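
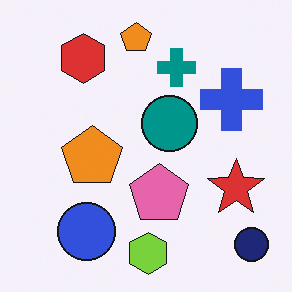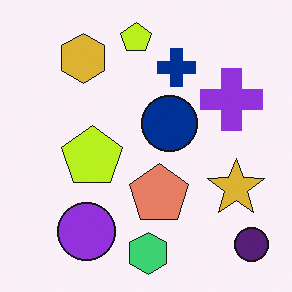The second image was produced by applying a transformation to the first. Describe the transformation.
The image was hue-shifted slightly.

Every shape's color has rotated by the same amount around the hue wheel — a uniform hue shift.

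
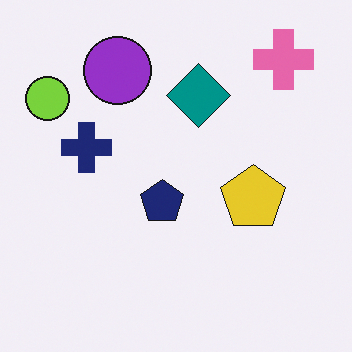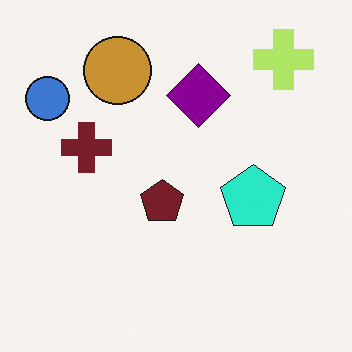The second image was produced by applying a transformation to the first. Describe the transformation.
The image was hue-shifted by a moderate amount.

Every shape's color has rotated by the same amount around the hue wheel — a uniform hue shift.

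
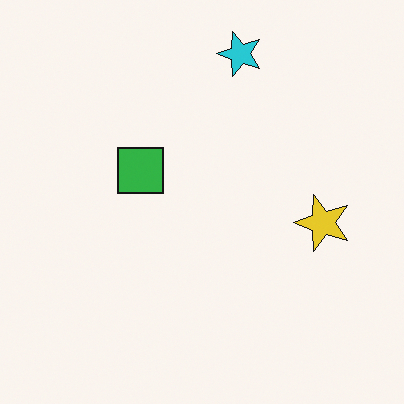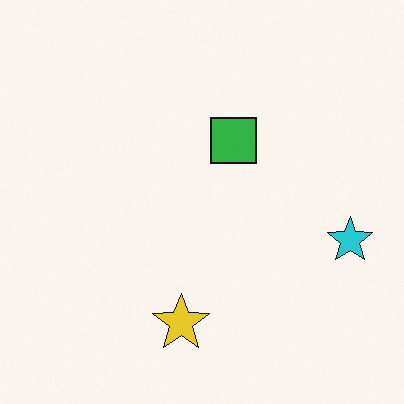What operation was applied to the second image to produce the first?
The first image is the second rotated 90° counter-clockwise.

The cyan star sits in the right of the second image and the top of the first — consistent with a whole-image 90° counter-clockwise rotation.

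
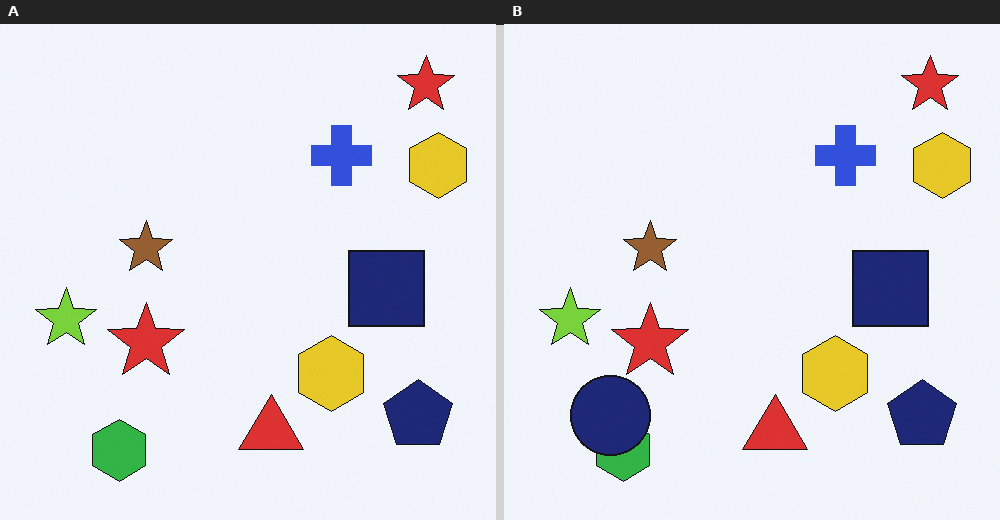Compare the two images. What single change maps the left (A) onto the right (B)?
This is the original image overlaid with an additional navy circle.

A navy circle appears in the right (B) image that is absent from the left (A).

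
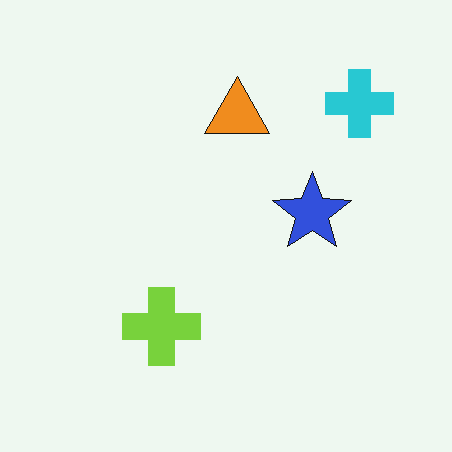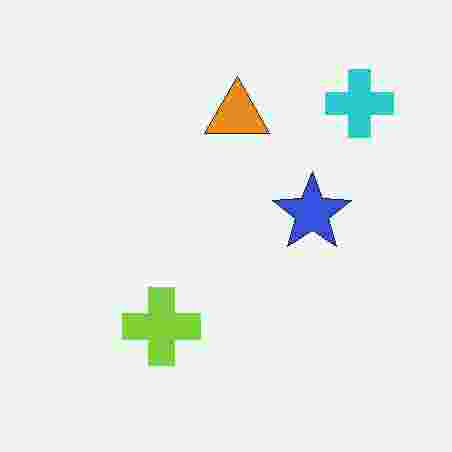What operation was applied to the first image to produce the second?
The image was degraded with heavy JPEG compression.

Blocky 8×8 compression artifacts appear around shape edges and the flat background shows ringing — characteristic JPEG degradation.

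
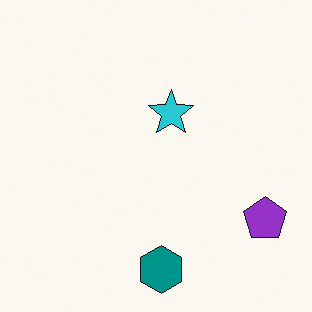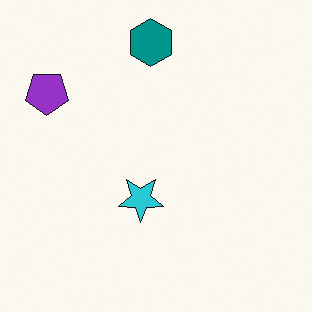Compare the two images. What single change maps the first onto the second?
The transformation is: rotated 180°.

The purple pentagon sits in the bottom-right of the first image and the top-left of the second — consistent with a whole-image 180° rotation.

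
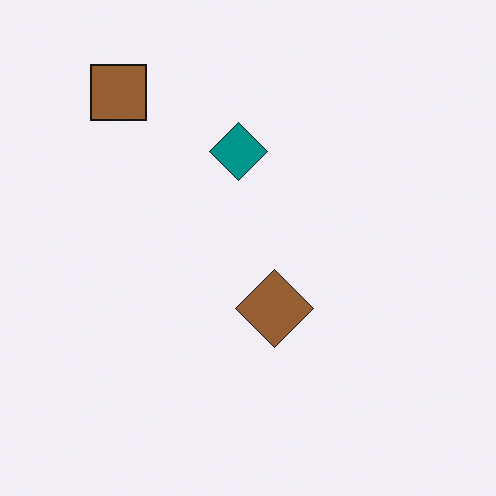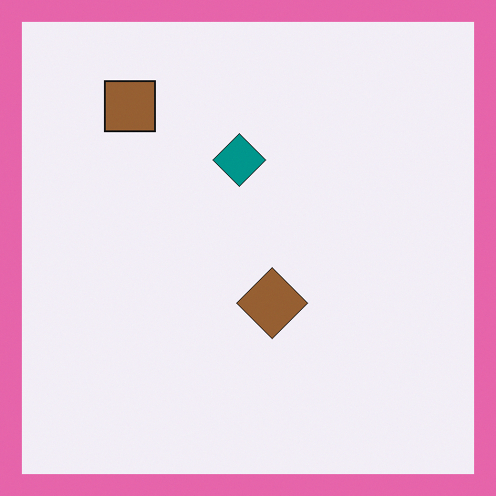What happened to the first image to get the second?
This is the original image framed with a pink border.

A solid pink frame runs around the edge of the second image, with the content slightly shrunk inside it.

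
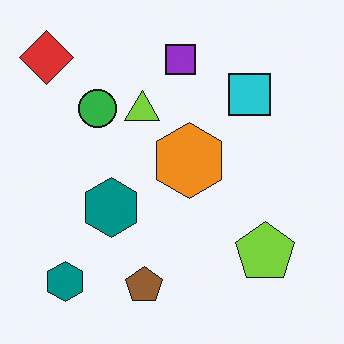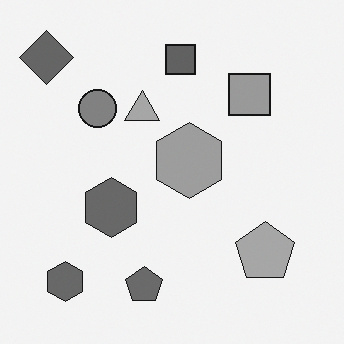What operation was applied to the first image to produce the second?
Converted to grayscale.

All color is removed — every shape is now a shade of grey.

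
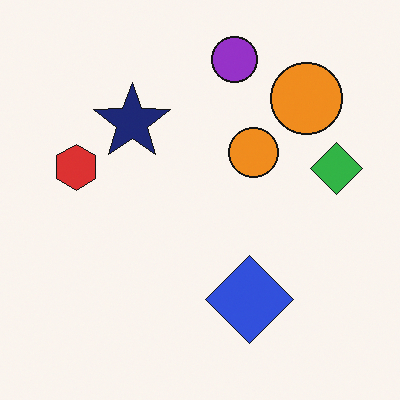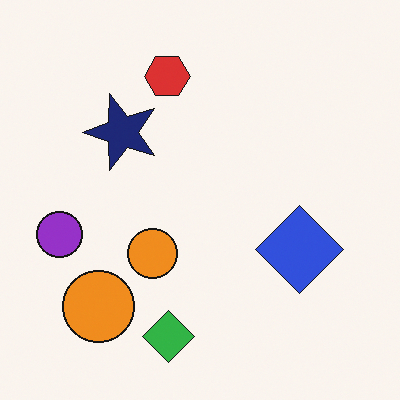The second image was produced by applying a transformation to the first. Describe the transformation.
This is the original image transposed (reflected across the top-left ↔ bottom-right diagonal).

Shapes have swapped their row and column positions — what was in the top-right is now in the bottom-left — a diagonal reflection.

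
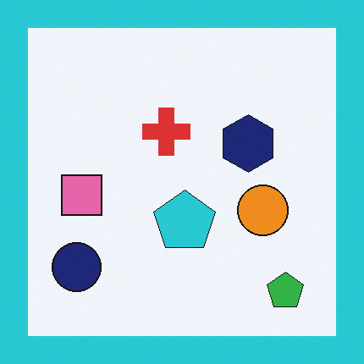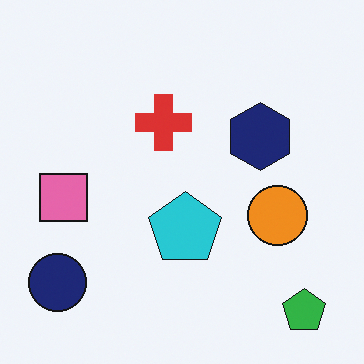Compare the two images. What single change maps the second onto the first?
This is the original image framed with a cyan border.

A solid cyan frame runs around the edge of the first image, with the content slightly shrunk inside it.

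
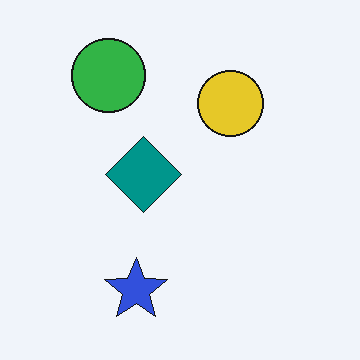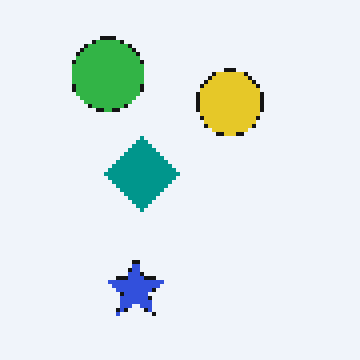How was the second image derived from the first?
The image was lightly pixelated (a mild mosaic effect).

Shapes are reduced to large square blocks; fine edges and outlines are lost — a downscale-then-upscale (mosaic) effect.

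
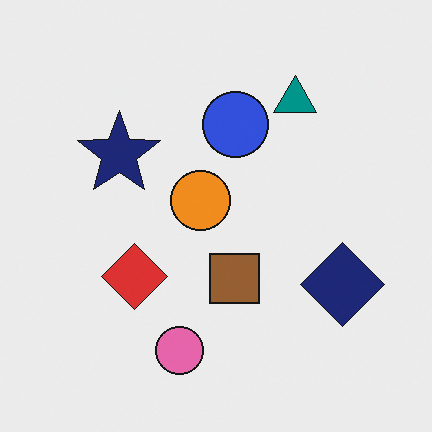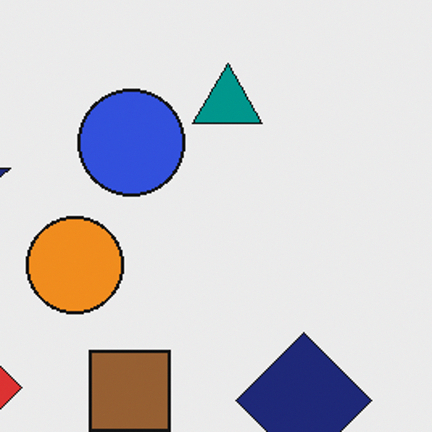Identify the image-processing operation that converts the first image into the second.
It was cropped slightly and scaled back up.

The visible shapes are larger and the field of view is narrower; shapes near the original edges may be partly or wholly outside the frame — a crop-and-rescale.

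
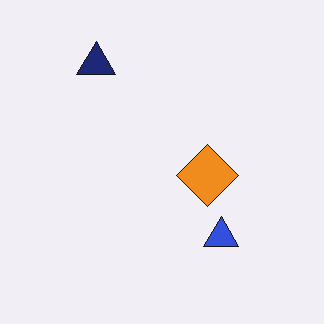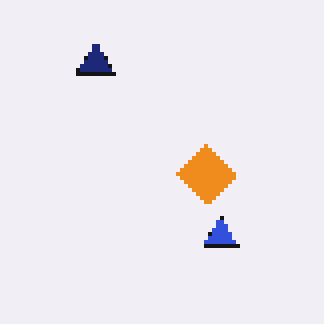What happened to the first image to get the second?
This is the original image lightly pixelated (a mild mosaic effect).

Shapes are reduced to large square blocks; fine edges and outlines are lost — a downscale-then-upscale (mosaic) effect.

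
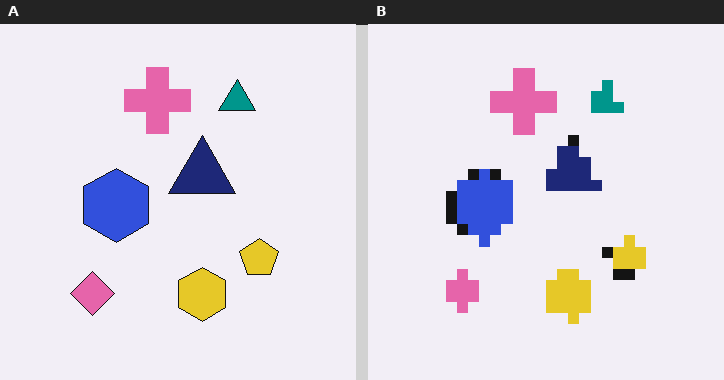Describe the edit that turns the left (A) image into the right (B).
This is the original image heavily pixelated into large blocks.

Shapes are reduced to large square blocks; fine edges and outlines are lost — a downscale-then-upscale (mosaic) effect.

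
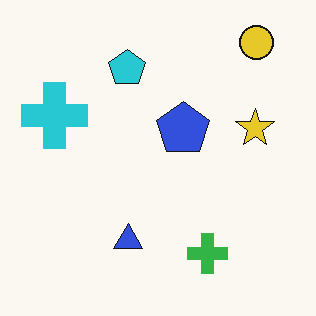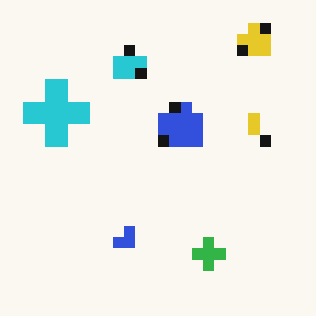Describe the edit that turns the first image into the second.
The transformation is: heavily pixelated into large blocks.

Shapes are reduced to large square blocks; fine edges and outlines are lost — a downscale-then-upscale (mosaic) effect.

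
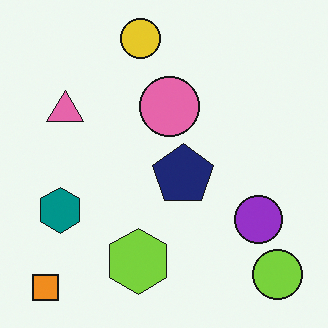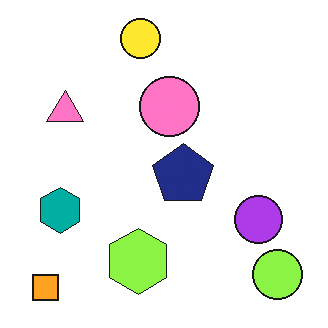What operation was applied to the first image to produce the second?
It was slightly brightened.

Every pixel — background and shapes alike — is uniformly brightened.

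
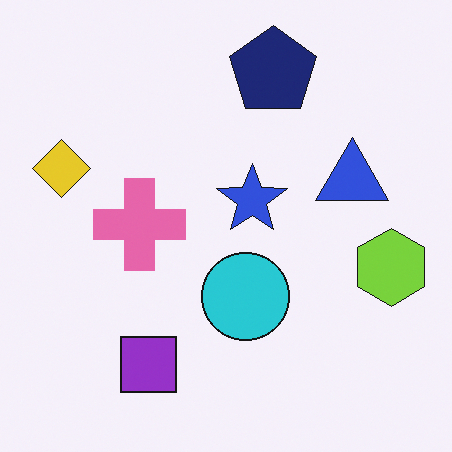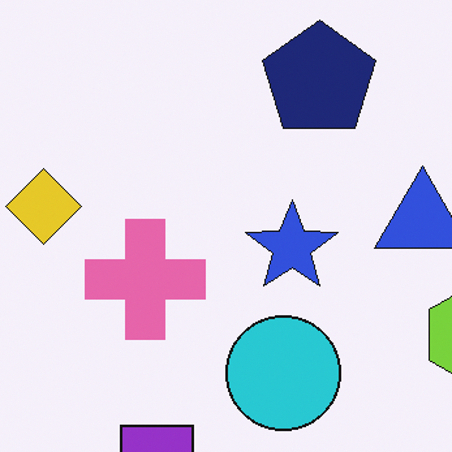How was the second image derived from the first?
It was cropped slightly and scaled back up.

The visible shapes are larger and the field of view is narrower; shapes near the original edges may be partly or wholly outside the frame — a crop-and-rescale.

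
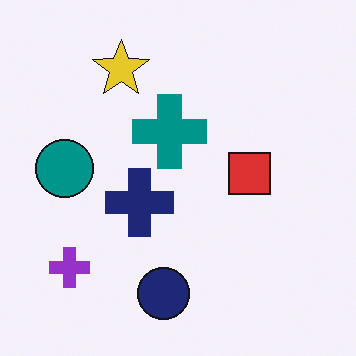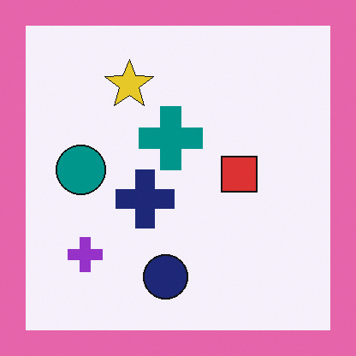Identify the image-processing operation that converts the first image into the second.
The image was framed with a pink border.

A solid pink frame runs around the edge of the second image, with the content slightly shrunk inside it.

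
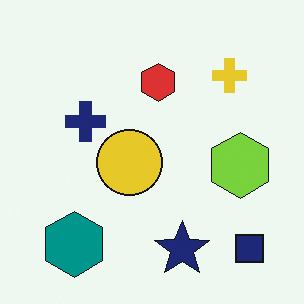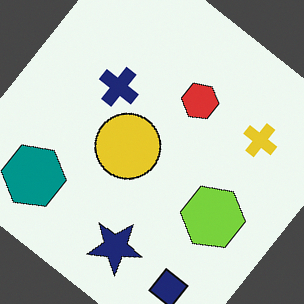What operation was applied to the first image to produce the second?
The second image is the first rotated clockwise by a large amount — several tens of degrees.

Every shape is tilted by the same angle and the image corners show triangular fill wedges — a whole-image rotation by a non-right angle.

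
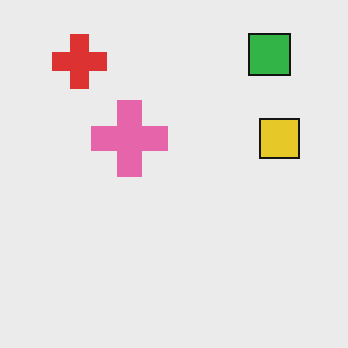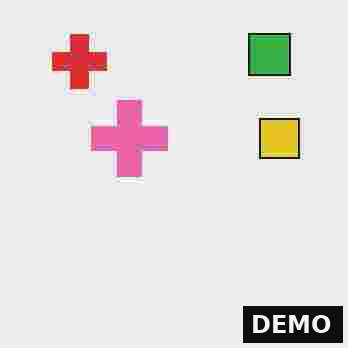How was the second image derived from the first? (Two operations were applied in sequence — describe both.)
It was degraded with heavy JPEG compression, then watermarked with the text "DEMO" in the lower-right corner.

Blocky 8×8 compression artifacts appear around shape edges and the flat background shows ringing — characteristic JPEG degradation. A dark label reading "DEMO" appears in the lower-right corner.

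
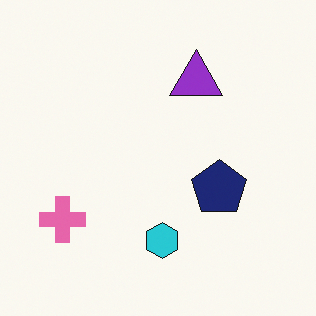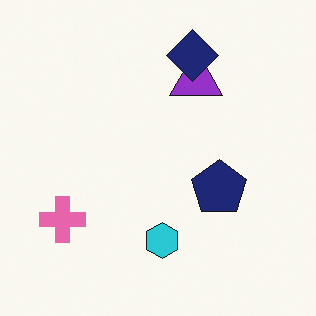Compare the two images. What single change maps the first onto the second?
This is the original image overlaid with an additional navy diamond.

A navy diamond appears in the second image that is absent from the first.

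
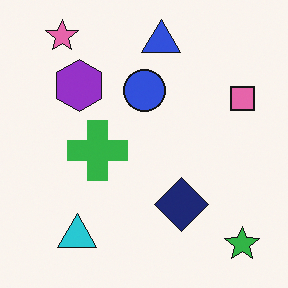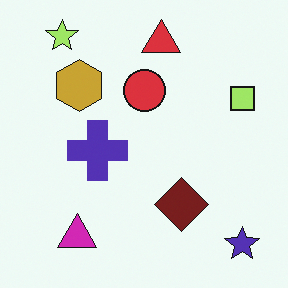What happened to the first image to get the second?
Hue-shifted noticeably.

Every shape's color has rotated by the same amount around the hue wheel — a uniform hue shift.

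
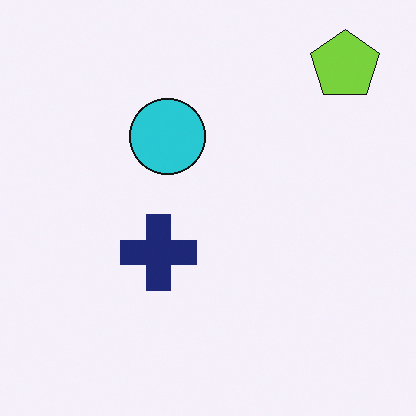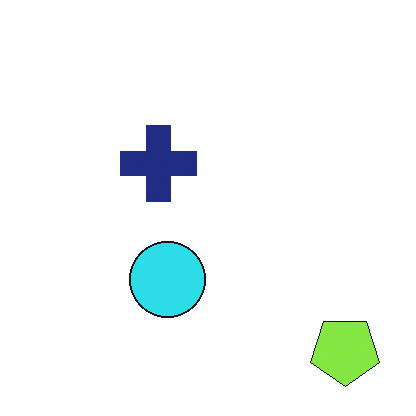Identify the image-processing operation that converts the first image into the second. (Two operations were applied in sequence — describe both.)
This is the original image flipped vertically (top ↔ bottom), then brightened a little.

The lime pentagon is in the top-right of the first image and the bottom-right of the second — shapes on opposite sides of the horizontal midline have swapped in a mirror flip. Every pixel — background and shapes alike — is uniformly brightened.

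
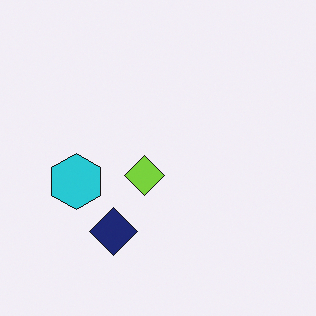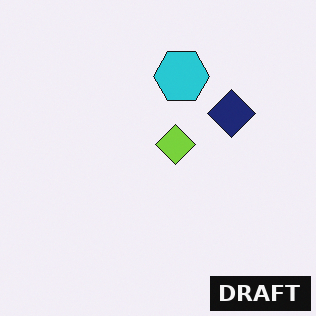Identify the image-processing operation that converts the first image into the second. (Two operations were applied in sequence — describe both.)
Transposed (reflected across the top-left ↔ bottom-right diagonal), then watermarked with the text "DRAFT" in the lower-right corner.

Shapes have swapped their row and column positions — what was in the top-right is now in the bottom-left — a diagonal reflection. A dark label reading "DRAFT" appears in the lower-right corner.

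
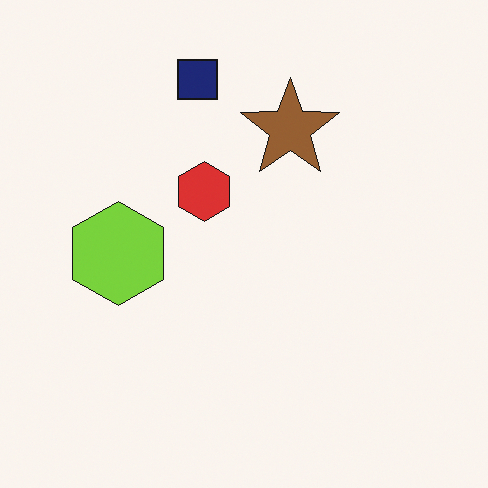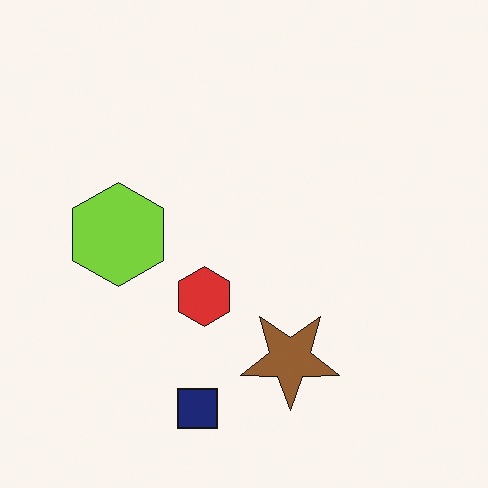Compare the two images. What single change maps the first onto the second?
The image was flipped vertically (top ↔ bottom).

The navy square is in the top of the first image and the bottom of the second — shapes on opposite sides of the horizontal midline have swapped in a mirror flip.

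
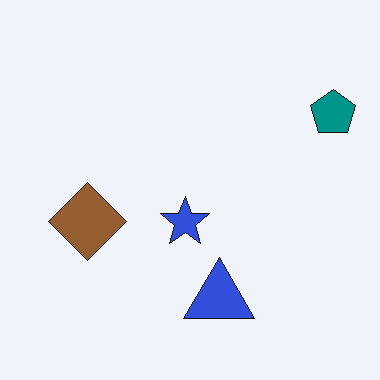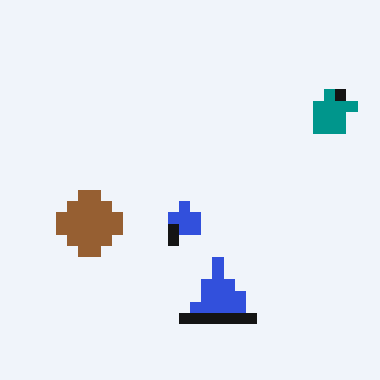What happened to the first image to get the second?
The transformation is: heavily pixelated into large blocks.

Shapes are reduced to large square blocks; fine edges and outlines are lost — a downscale-then-upscale (mosaic) effect.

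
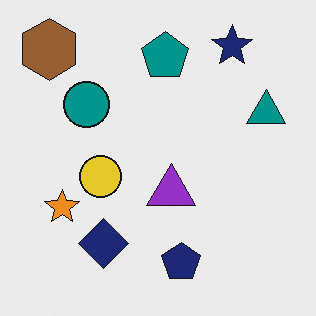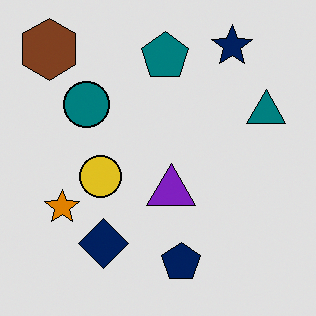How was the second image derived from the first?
Moderately posterized.

Each flat color has snapped to a coarser quantized level — most visibly, the near-white background has dropped to a flat grey.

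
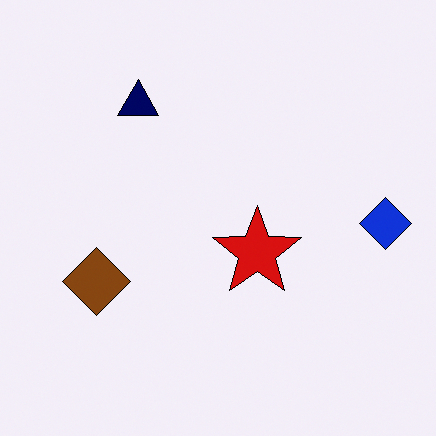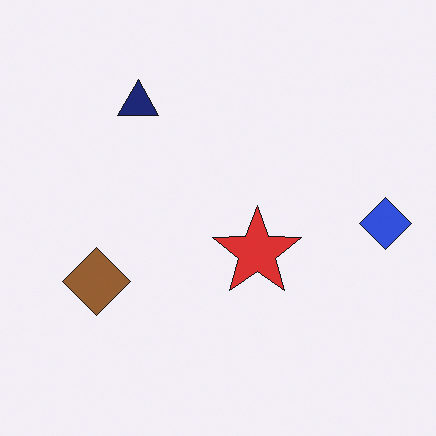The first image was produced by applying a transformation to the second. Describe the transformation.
The transformation is: given slightly increased contrast.

Tones are pushed away from mid-grey across the whole image — a global contrast change.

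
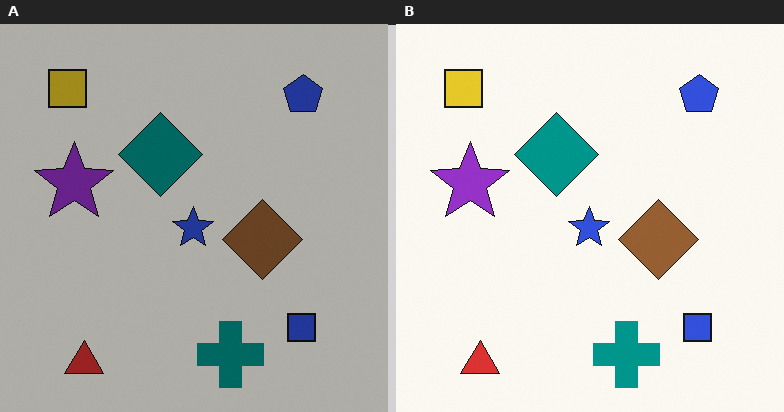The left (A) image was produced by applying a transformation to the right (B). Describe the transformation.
The transformation is: noticeably darkened.

Every pixel — background and shapes alike — is uniformly darkened.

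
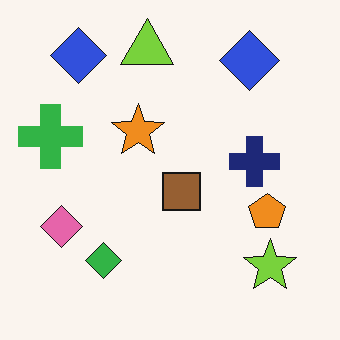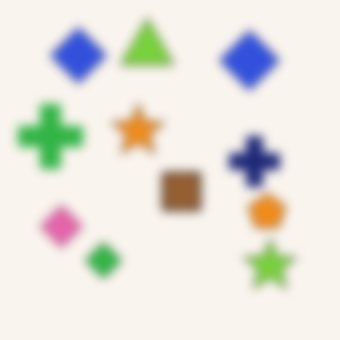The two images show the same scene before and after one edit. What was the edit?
This is the original image heavily blurred.

Shape edges and outlines are uniformly softened across the whole image.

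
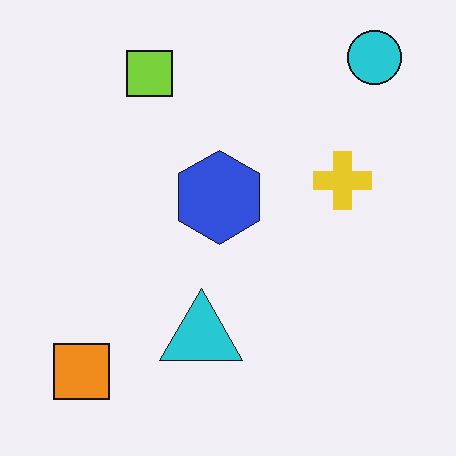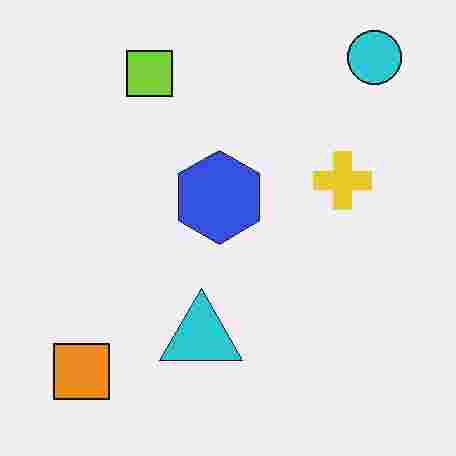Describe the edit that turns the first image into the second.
The image was degraded with heavy JPEG compression.

Blocky 8×8 compression artifacts appear around shape edges and the flat background shows ringing — characteristic JPEG degradation.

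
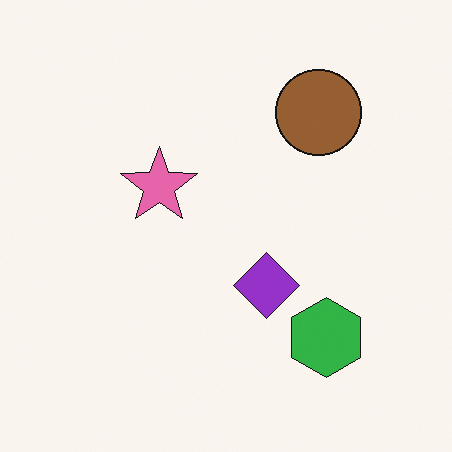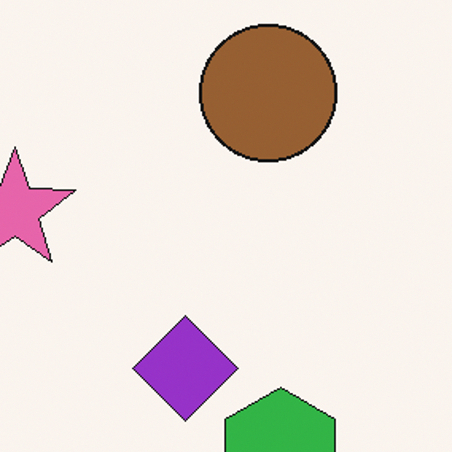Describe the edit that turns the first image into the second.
The image was cropped to a modestly smaller region and rescaled.

The visible shapes are larger and the field of view is narrower; shapes near the original edges may be partly or wholly outside the frame — a crop-and-rescale.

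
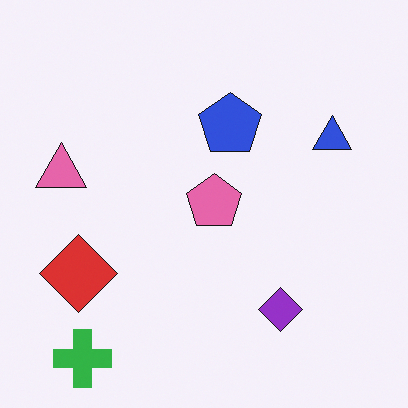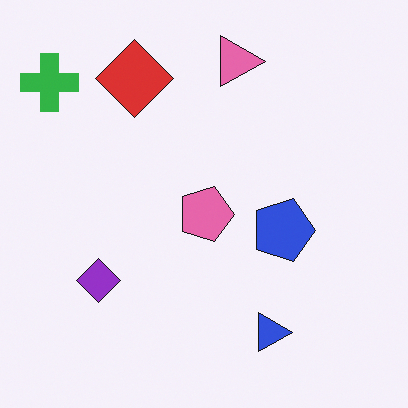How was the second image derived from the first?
Rotated 90° clockwise.

The green cross sits in the bottom-left of the first image and the top-left of the second — consistent with a whole-image 90° clockwise rotation.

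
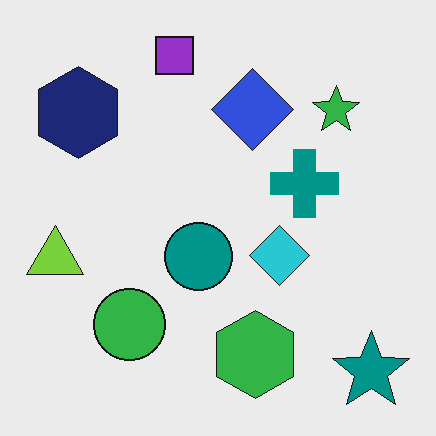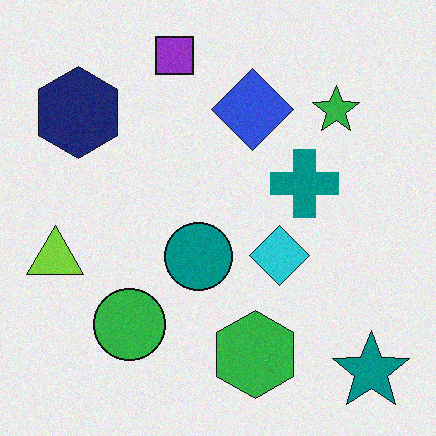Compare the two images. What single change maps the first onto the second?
The second image is the first degraded with a light layer of grain.

Random speckle covers the whole image, including the flat background.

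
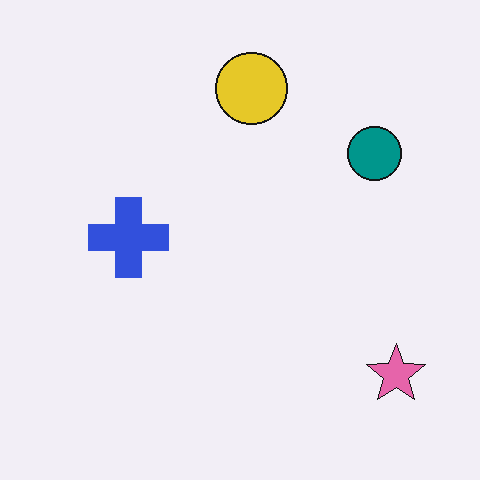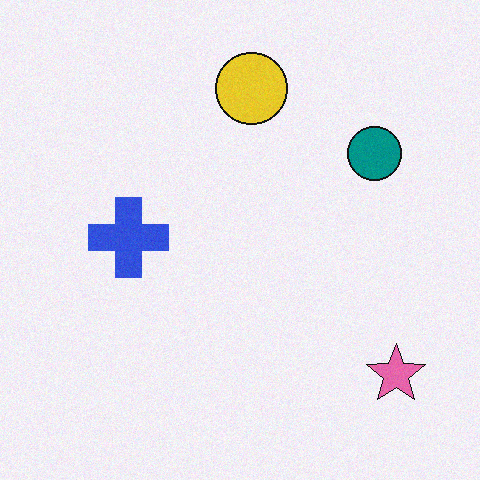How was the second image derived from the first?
The second image is the first degraded with a light layer of grain.

Random speckle covers the whole image, including the flat background.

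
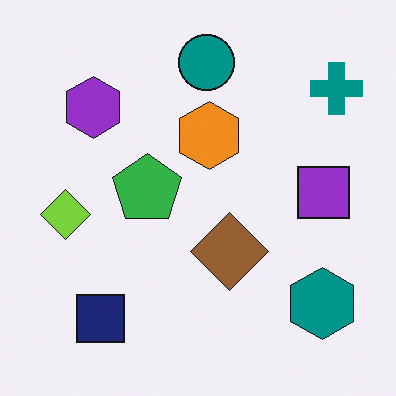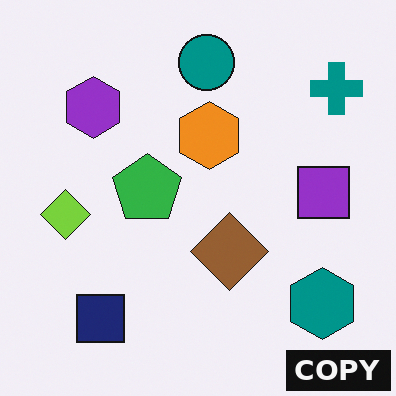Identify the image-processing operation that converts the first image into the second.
The image was watermarked with the text "COPY" in the lower-right corner.

A dark label reading "COPY" appears in the lower-right corner.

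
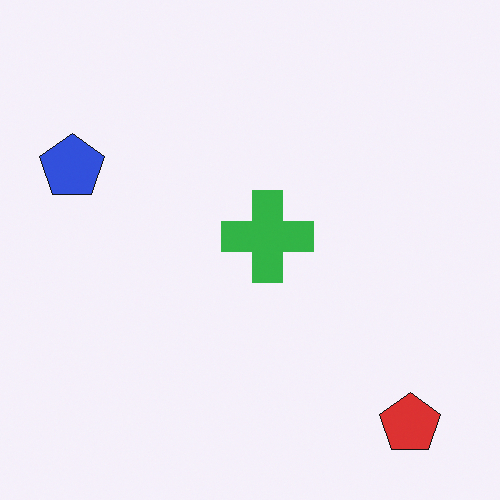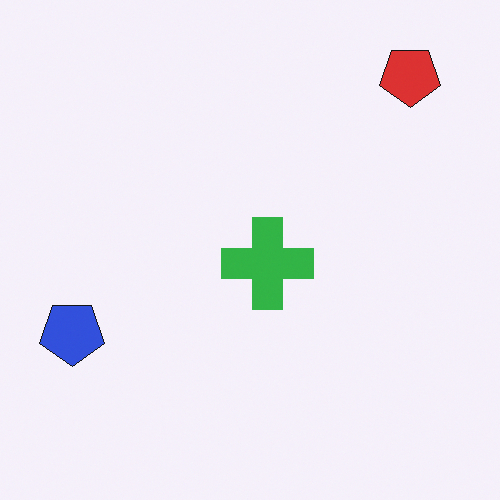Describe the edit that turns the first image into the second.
It was flipped vertically (top ↔ bottom).

The red pentagon is in the bottom-right of the first image and the top-right of the second — shapes on opposite sides of the horizontal midline have swapped in a mirror flip.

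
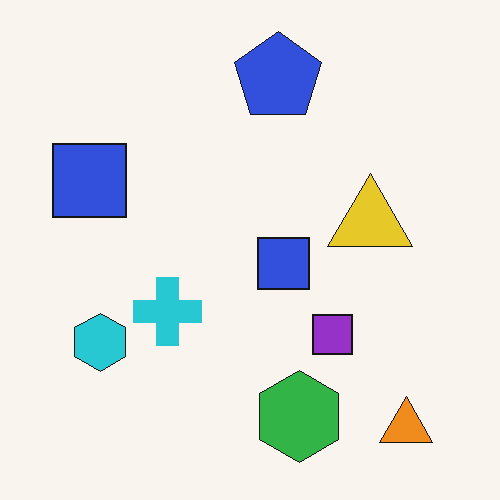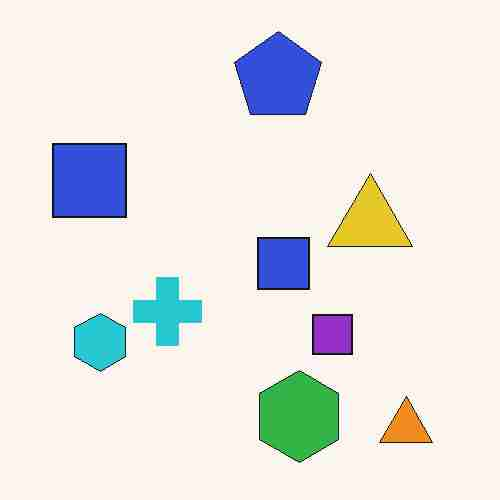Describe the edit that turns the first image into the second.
Heavily JPEG-compressed with obvious blocking artifacts.

Blocky 8×8 compression artifacts appear around shape edges and the flat background shows ringing — characteristic JPEG degradation.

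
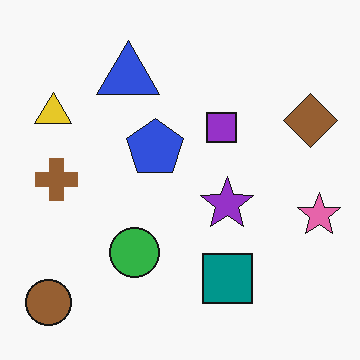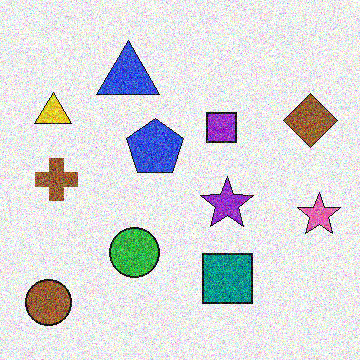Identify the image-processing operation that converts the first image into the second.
This is the original image degraded with strong gaussian noise.

Random speckle covers the whole image, including the flat background.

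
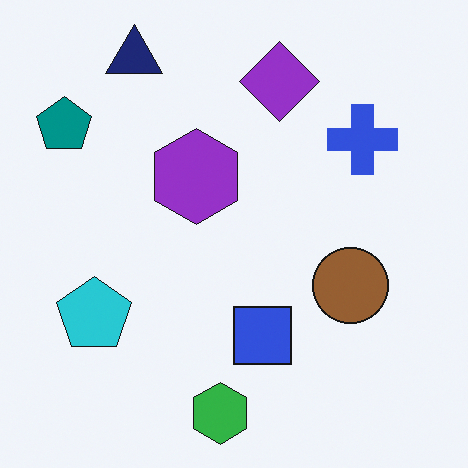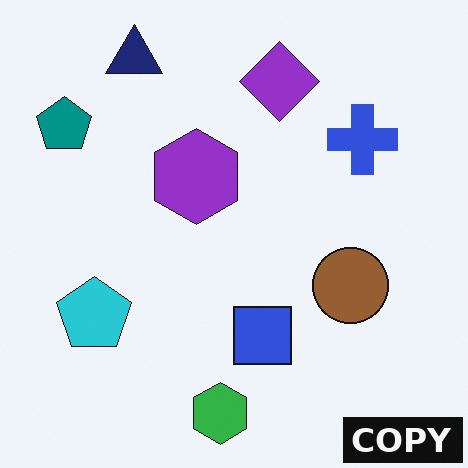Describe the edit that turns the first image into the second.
Watermarked with the text "COPY" in the lower-right corner.

A dark label reading "COPY" appears in the lower-right corner.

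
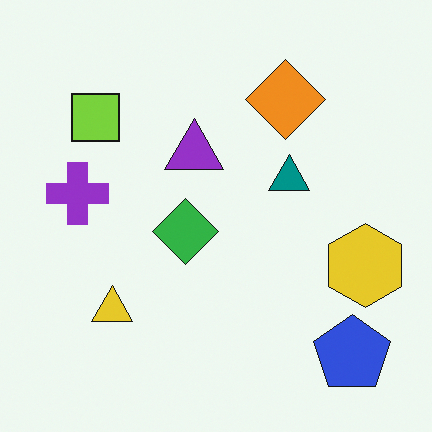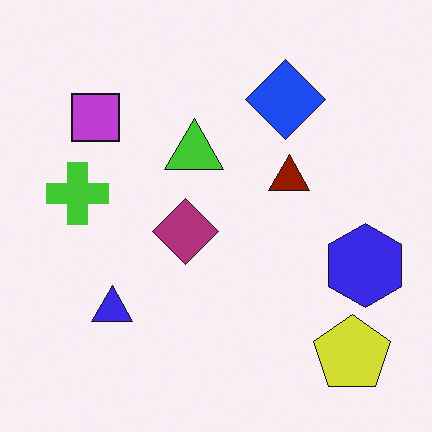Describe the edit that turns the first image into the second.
This is the original image hue-shifted through roughly half the color wheel.

Every shape's color has rotated by the same amount around the hue wheel — a uniform hue shift.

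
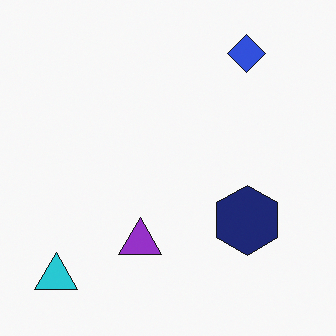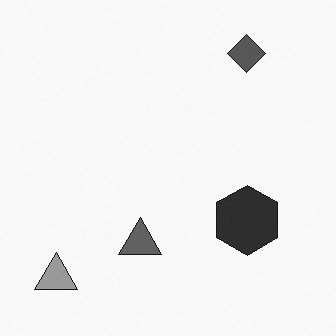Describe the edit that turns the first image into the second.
This is the original image converted to grayscale.

All color is removed — every shape is now a shade of grey.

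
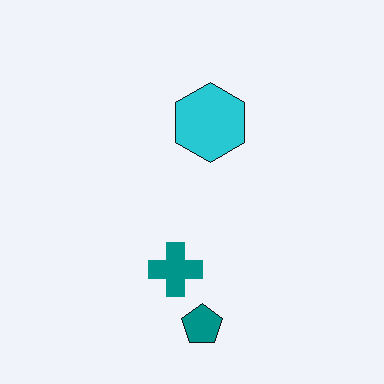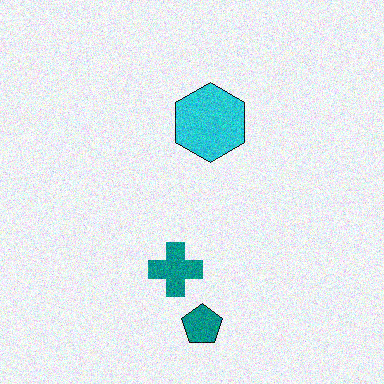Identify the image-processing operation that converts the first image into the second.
This is the original image degraded with moderate additive noise.

Random speckle covers the whole image, including the flat background.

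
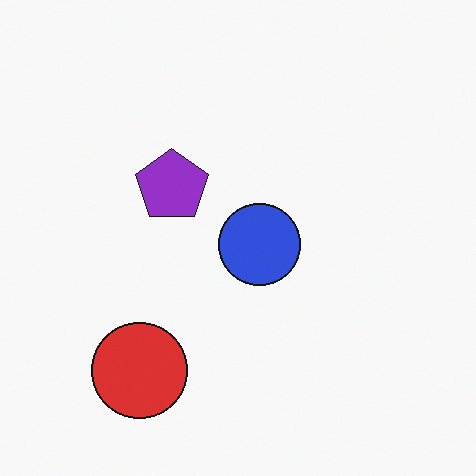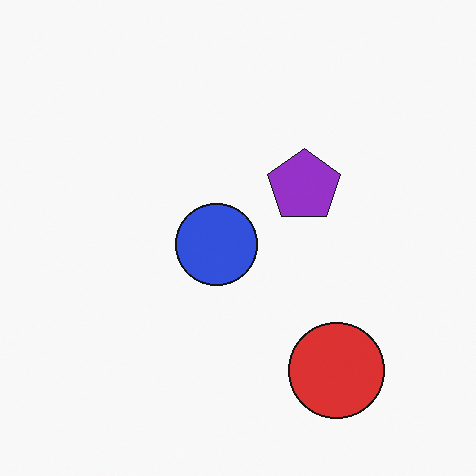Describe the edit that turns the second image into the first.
The first image is the second flipped horizontally (left ↔ right).

The red circle is in the bottom-right of the second image and the bottom-left of the first — shapes on opposite sides of the vertical midline have swapped in a mirror flip.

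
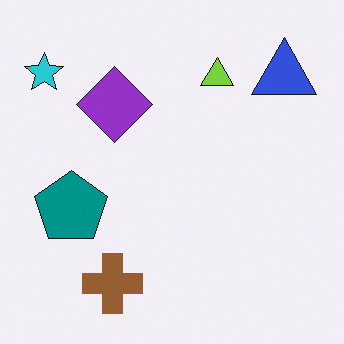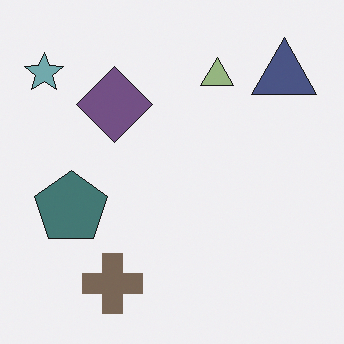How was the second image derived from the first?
This is the original image made much more muted (saturation change).

All colors are more muted and greyish — a global saturation change.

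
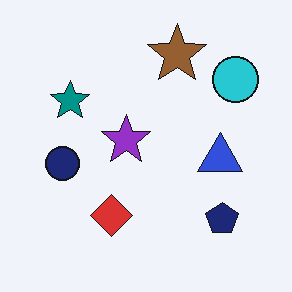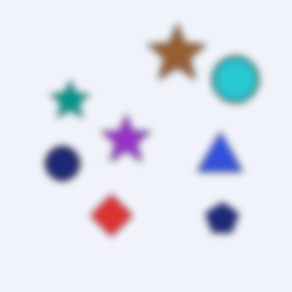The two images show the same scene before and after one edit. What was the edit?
It was moderately blurred.

Shape edges and outlines are uniformly softened across the whole image.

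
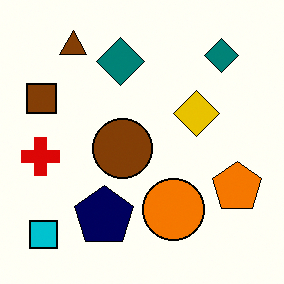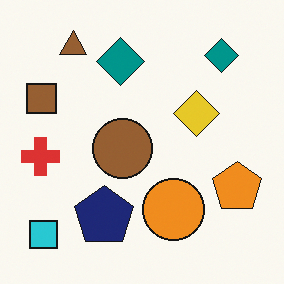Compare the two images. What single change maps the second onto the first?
The image was given slightly increased contrast.

Tones are pushed away from mid-grey across the whole image — a global contrast change.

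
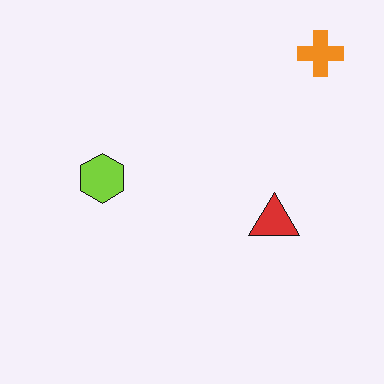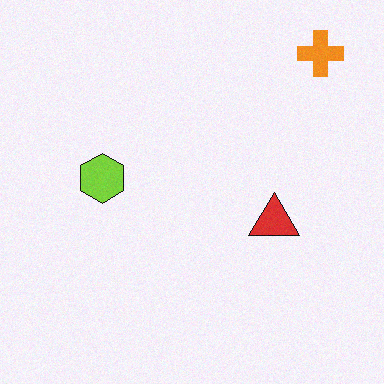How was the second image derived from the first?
The transformation is: degraded with subtle gaussian noise.

Random speckle covers the whole image, including the flat background.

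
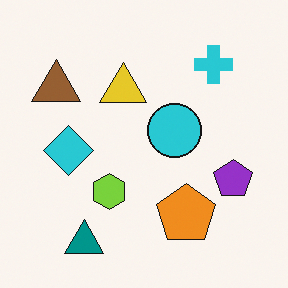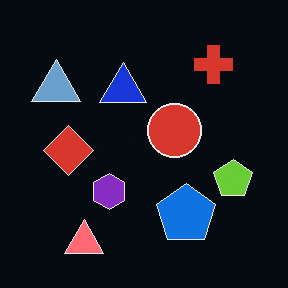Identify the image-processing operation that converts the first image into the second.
The image was color-inverted (negative).

The light background has become dark and every shape's color is its complement — a photographic negative.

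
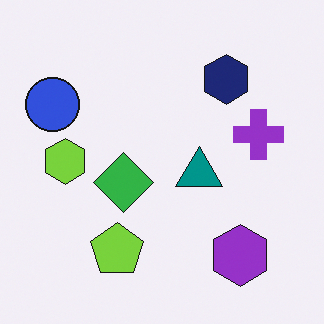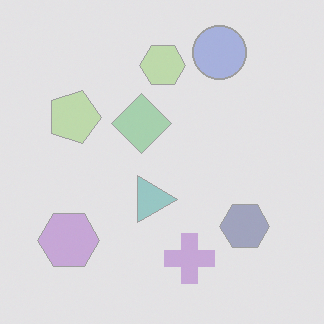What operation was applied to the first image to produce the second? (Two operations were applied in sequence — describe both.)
It was rotated 90° clockwise, then given much lower contrast.

The blue circle sits in the top-left of the first image and the top-right of the second — consistent with a whole-image 90° clockwise rotation. Tones are pushed toward mid-grey across the whole image — a global contrast change.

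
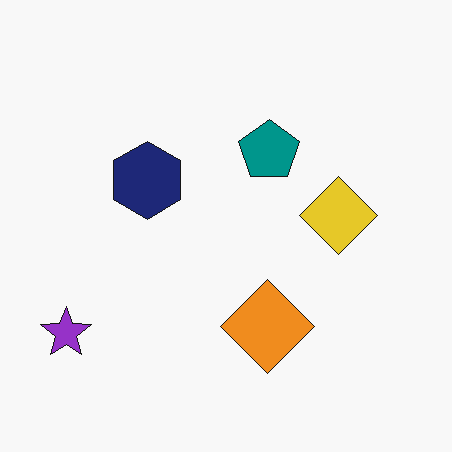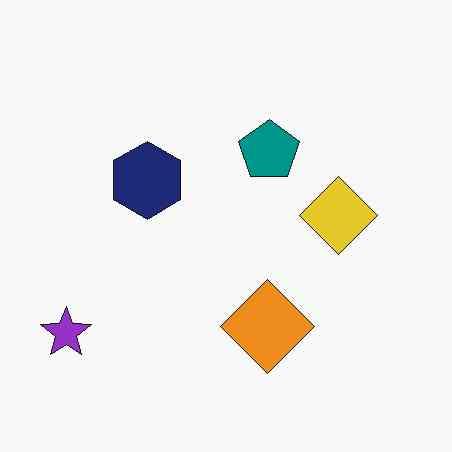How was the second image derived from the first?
The transformation is: given moderate JPEG compression.

Blocky 8×8 compression artifacts appear around shape edges and the flat background shows ringing — characteristic JPEG degradation.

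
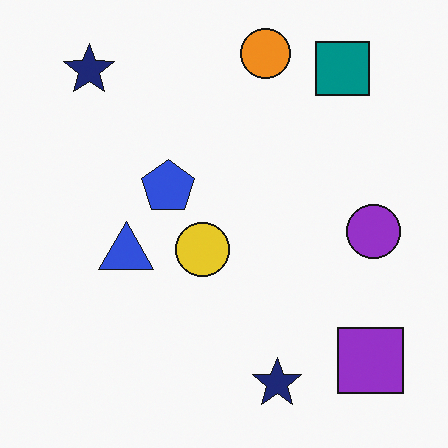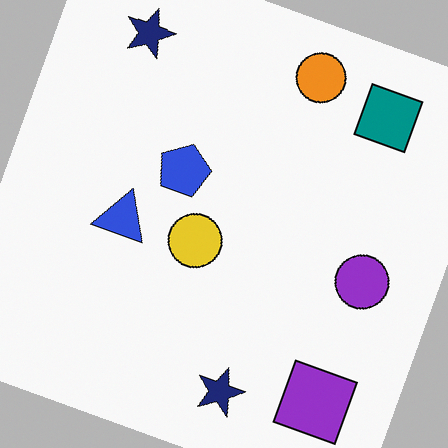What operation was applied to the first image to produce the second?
It was rotated clockwise by a clearly visible amount.

Every shape is tilted by the same angle and the image corners show triangular fill wedges — a whole-image rotation by a non-right angle.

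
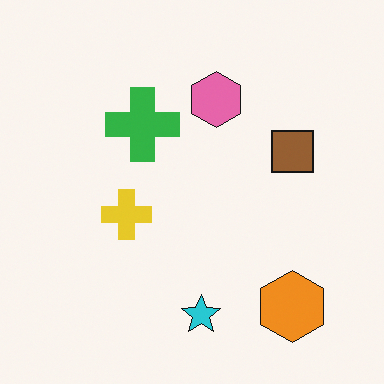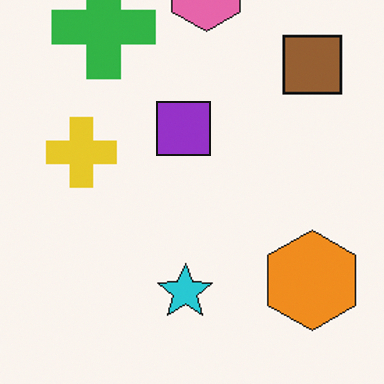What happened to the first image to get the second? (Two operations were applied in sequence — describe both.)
The second image is the first cropped slightly and scaled back up, then overlaid with an additional purple square.

The visible shapes are larger and the field of view is narrower; shapes near the original edges may be partly or wholly outside the frame — a crop-and-rescale. A purple square appears in the second image that is absent from the first.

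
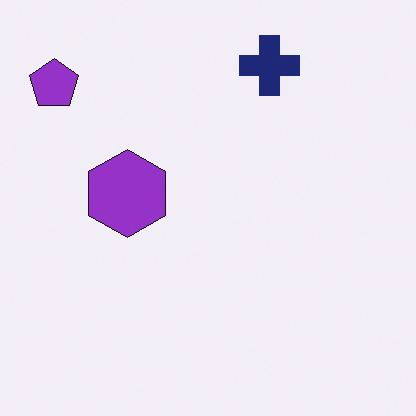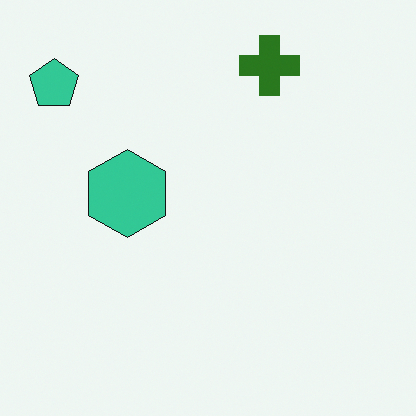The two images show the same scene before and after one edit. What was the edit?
This is the original image hue-shifted by a large amount.

Every shape's color has rotated by the same amount around the hue wheel — a uniform hue shift.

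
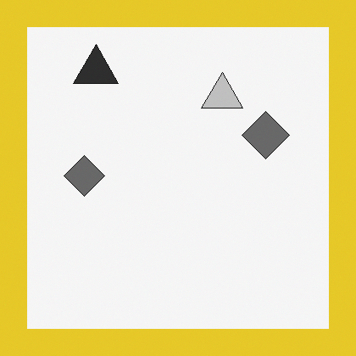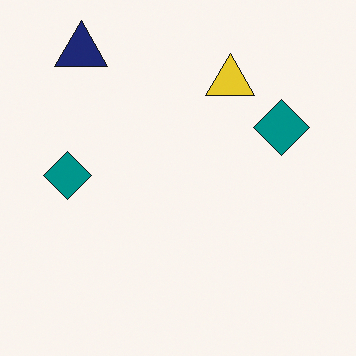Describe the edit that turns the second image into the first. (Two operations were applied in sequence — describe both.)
This is the original image converted to grayscale, then framed with a yellow border.

All color is removed — every shape is now a shade of grey. A solid yellow frame runs around the edge of the first image, with the content slightly shrunk inside it.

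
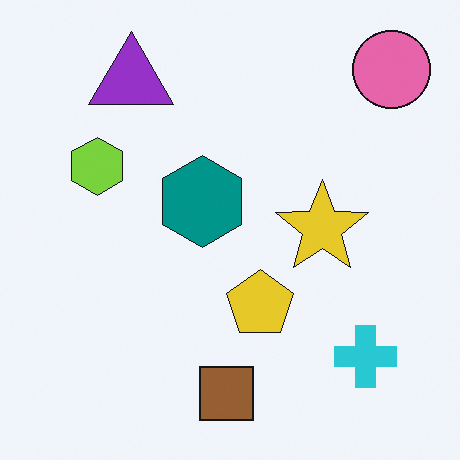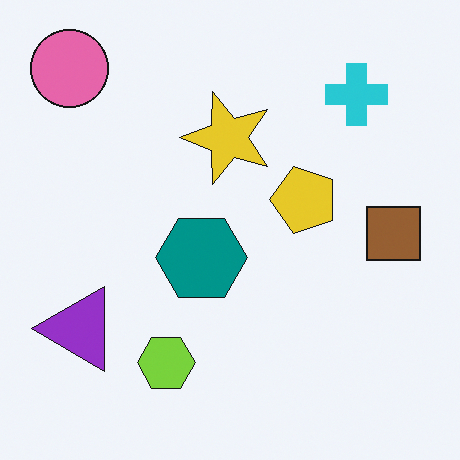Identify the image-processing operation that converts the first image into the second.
It was rotated 90° counter-clockwise.

The pink circle sits in the top-right of the first image and the top-left of the second — consistent with a whole-image 90° counter-clockwise rotation.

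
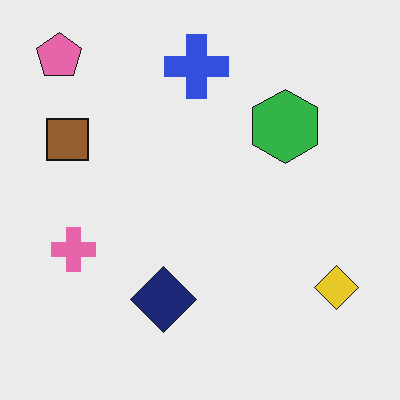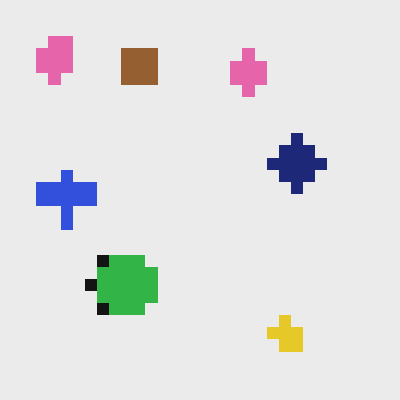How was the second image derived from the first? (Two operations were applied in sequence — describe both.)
Transposed (reflected across the top-left ↔ bottom-right diagonal), then heavily pixelated into large blocks.

Shapes have swapped their row and column positions — what was in the top-right is now in the bottom-left — a diagonal reflection. Shapes are reduced to large square blocks; fine edges and outlines are lost — a downscale-then-upscale (mosaic) effect.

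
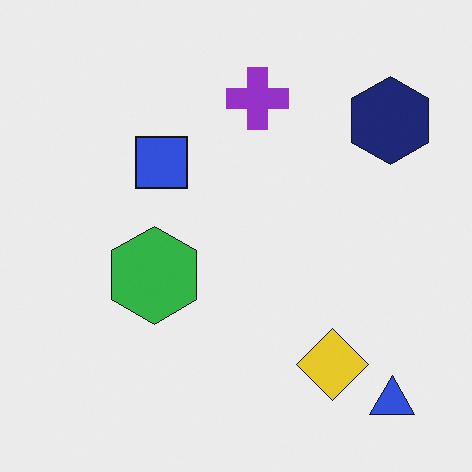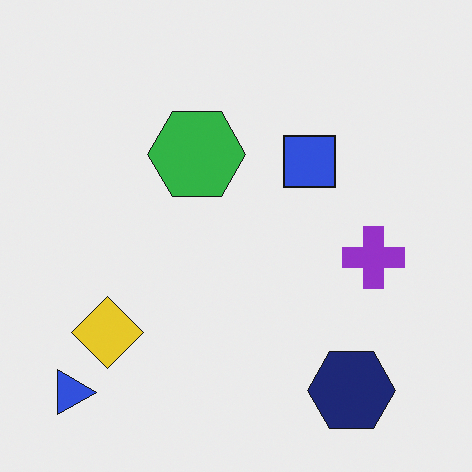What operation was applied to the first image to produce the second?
The image was rotated 90° clockwise.

The blue triangle sits in the bottom-right of the first image and the bottom-left of the second — consistent with a whole-image 90° clockwise rotation.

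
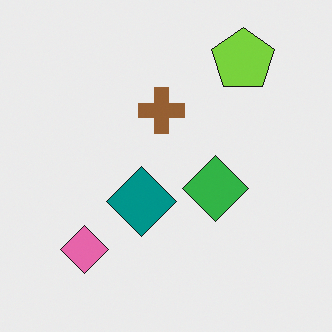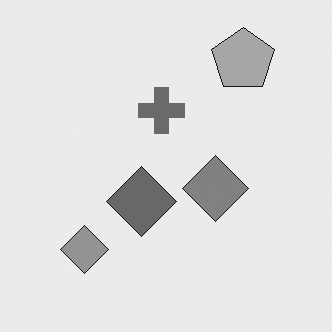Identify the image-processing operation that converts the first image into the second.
It was converted to grayscale.

All color is removed — every shape is now a shade of grey.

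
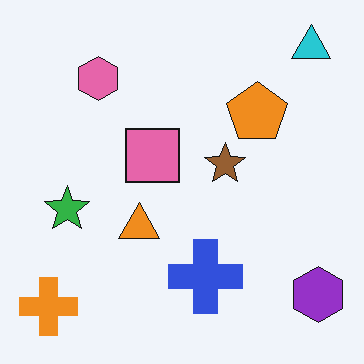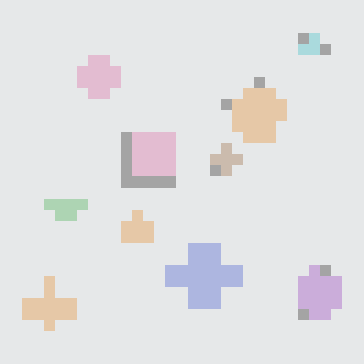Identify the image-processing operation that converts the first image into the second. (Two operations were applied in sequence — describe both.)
This is the original image washed out (contrast reduced), then heavily pixelated into large blocks.

Tones are pushed toward mid-grey across the whole image — a global contrast change. Shapes are reduced to large square blocks; fine edges and outlines are lost — a downscale-then-upscale (mosaic) effect.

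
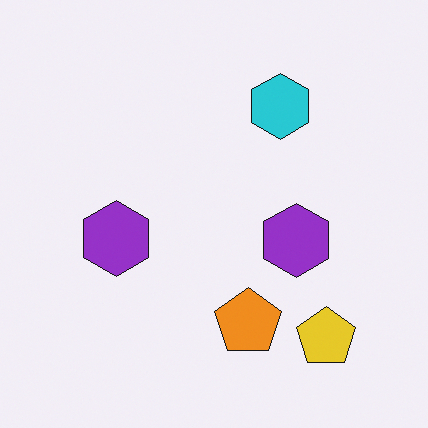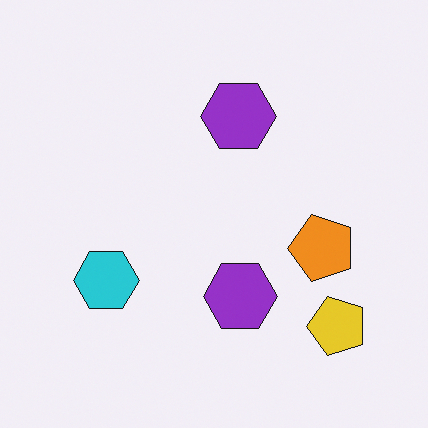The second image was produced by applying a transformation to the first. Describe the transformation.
The image was transposed (reflected across the top-left ↔ bottom-right diagonal).

Shapes have swapped their row and column positions — what was in the top-right is now in the bottom-left — a diagonal reflection.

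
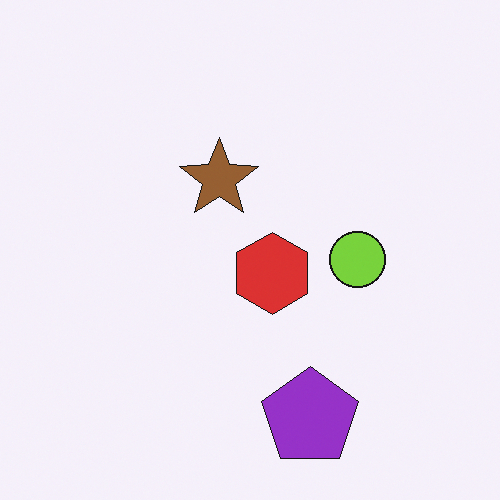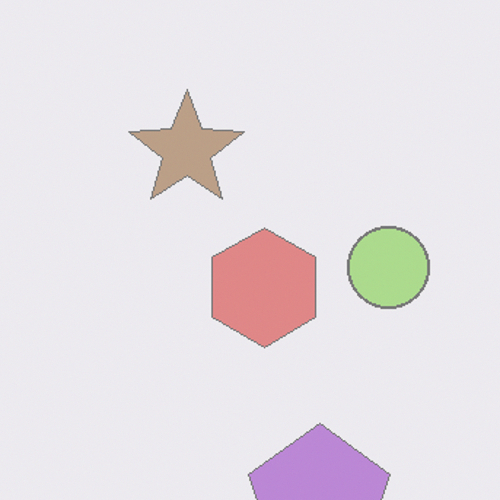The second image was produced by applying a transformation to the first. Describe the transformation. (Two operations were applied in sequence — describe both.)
The transformation is: cropped slightly and scaled back up, then given much lower contrast.

The visible shapes are larger and the field of view is narrower; shapes near the original edges may be partly or wholly outside the frame — a crop-and-rescale. Tones are pushed toward mid-grey across the whole image — a global contrast change.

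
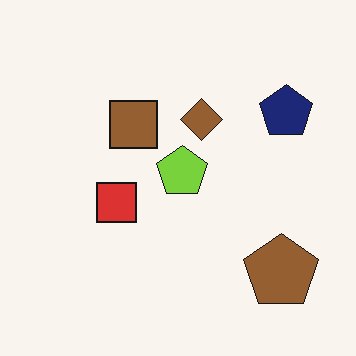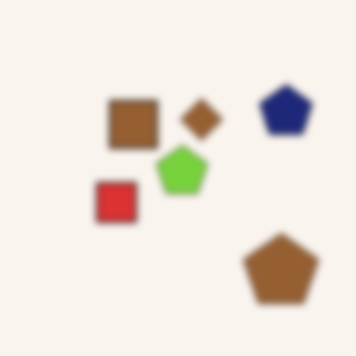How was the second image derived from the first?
The image was noticeably gaussian-blurred.

Shape edges and outlines are uniformly softened across the whole image.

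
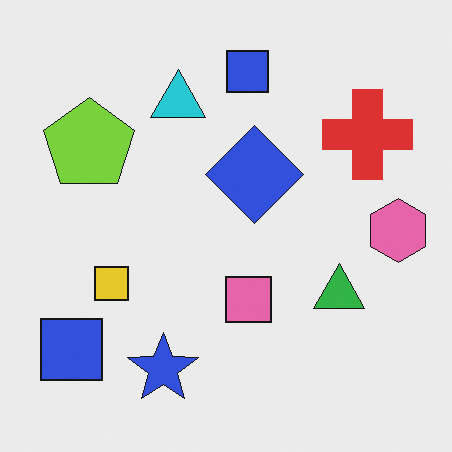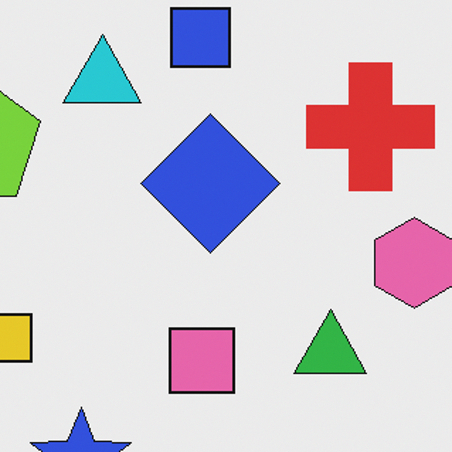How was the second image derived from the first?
The image was cropped slightly and scaled back up.

The visible shapes are larger and the field of view is narrower; shapes near the original edges may be partly or wholly outside the frame — a crop-and-rescale.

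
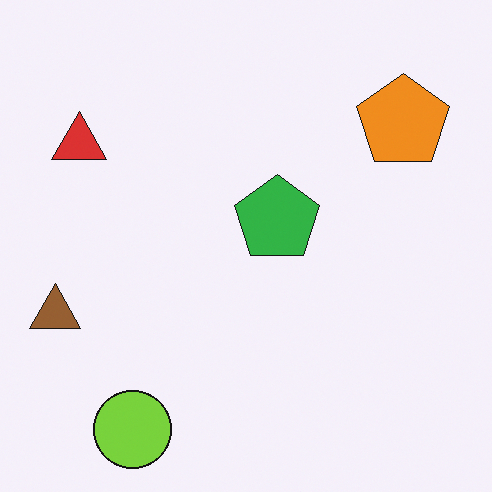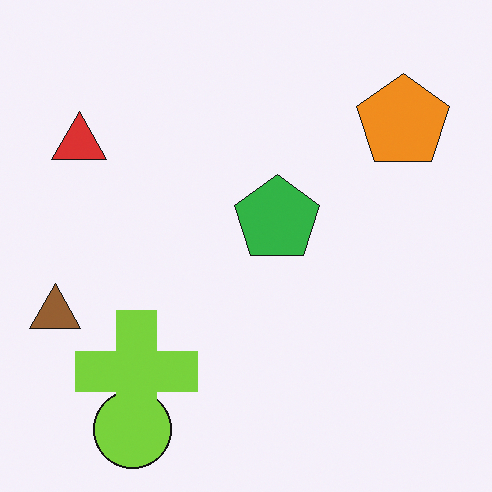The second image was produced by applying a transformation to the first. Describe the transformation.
Overlaid with an additional lime cross.

A lime cross appears in the second image that is absent from the first.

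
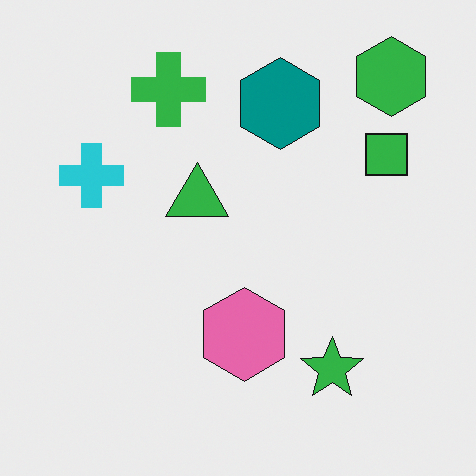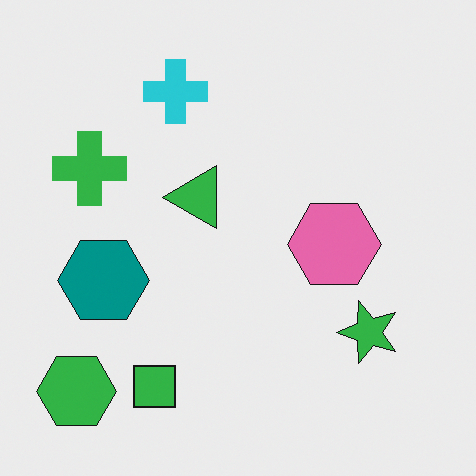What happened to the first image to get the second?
The transformation is: transposed (reflected across the top-left ↔ bottom-right diagonal).

Shapes have swapped their row and column positions — what was in the top-right is now in the bottom-left — a diagonal reflection.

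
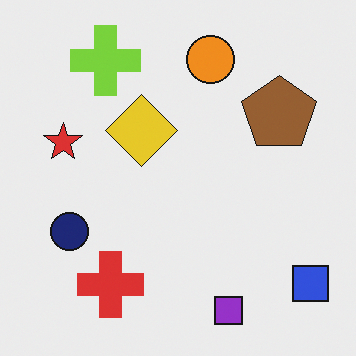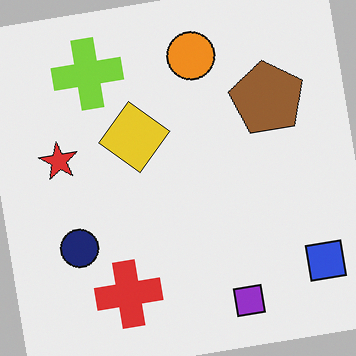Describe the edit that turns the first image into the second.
This is the original image rotated counter-clockwise by a small amount.

Every shape is tilted by the same angle and the image corners show triangular fill wedges — a whole-image rotation by a non-right angle.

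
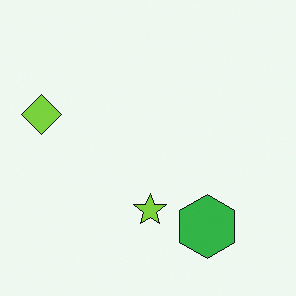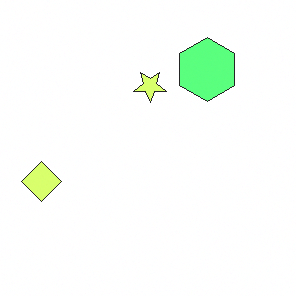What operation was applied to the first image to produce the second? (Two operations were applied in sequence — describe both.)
The second image is the first flipped vertically (top ↔ bottom), then brightened a lot.

The green hexagon is in the bottom-right of the first image and the top-right of the second — shapes on opposite sides of the horizontal midline have swapped in a mirror flip. Every pixel — background and shapes alike — is uniformly brightened.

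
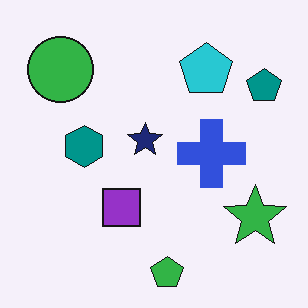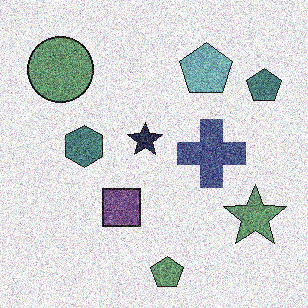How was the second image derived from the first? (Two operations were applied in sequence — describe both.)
The transformation is: degraded with a thick layer of grain, then made much more muted (saturation change).

Random speckle covers the whole image, including the flat background. All colors are more muted and greyish — a global saturation change.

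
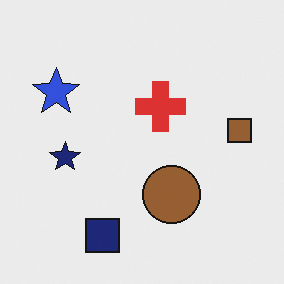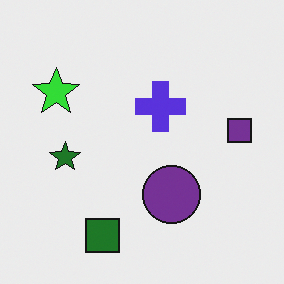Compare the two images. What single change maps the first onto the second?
The transformation is: hue-shifted through roughly half the color wheel.

Every shape's color has rotated by the same amount around the hue wheel — a uniform hue shift.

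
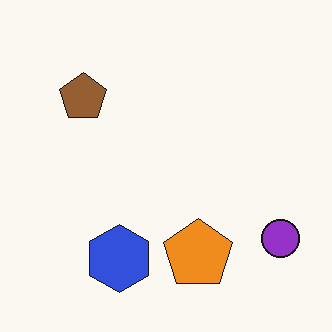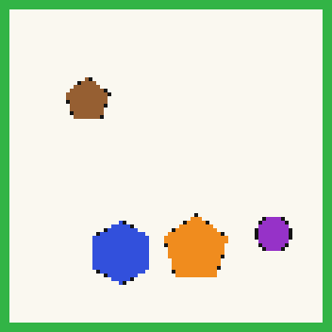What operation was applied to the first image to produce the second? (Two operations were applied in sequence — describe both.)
Mildly pixelated, then framed with a green border.

Shapes are reduced to large square blocks; fine edges and outlines are lost — a downscale-then-upscale (mosaic) effect. A solid green frame runs around the edge of the second image, with the content slightly shrunk inside it.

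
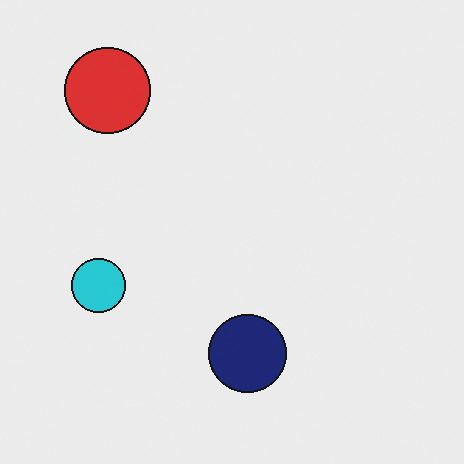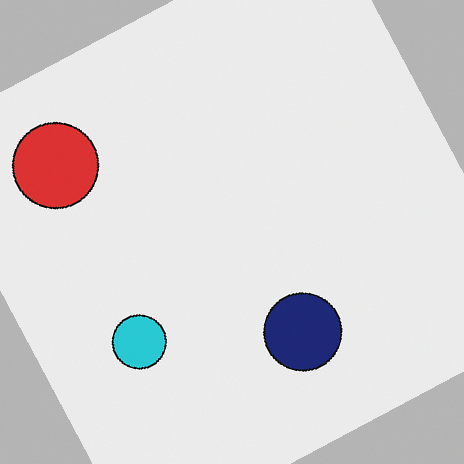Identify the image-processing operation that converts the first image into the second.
It was rotated counter-clockwise by a clearly visible amount.

Every shape is tilted by the same angle and the image corners show triangular fill wedges — a whole-image rotation by a non-right angle.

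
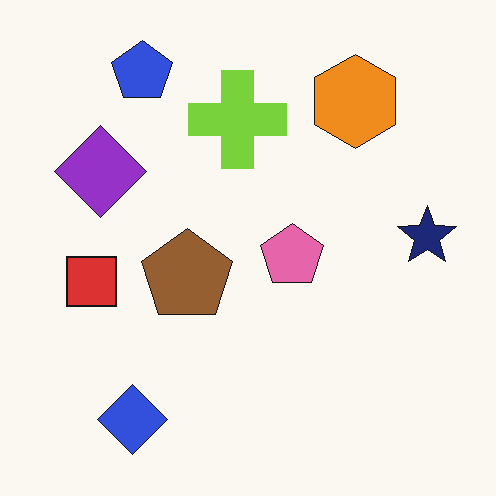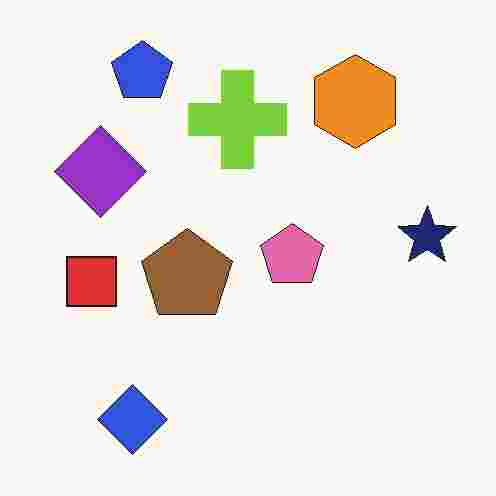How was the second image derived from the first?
The second image is the first degraded with heavy JPEG compression.

Blocky 8×8 compression artifacts appear around shape edges and the flat background shows ringing — characteristic JPEG degradation.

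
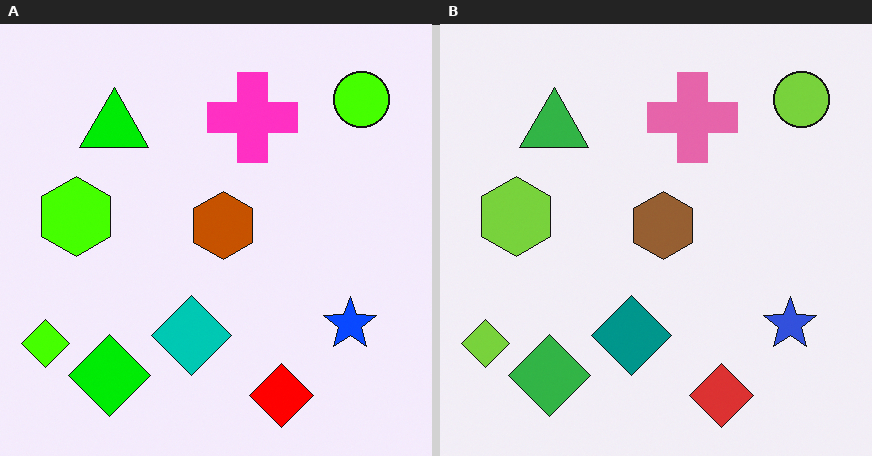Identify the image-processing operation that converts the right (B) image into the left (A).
The image was made much more vivid (saturation change).

All colors are more vivid — a global saturation change.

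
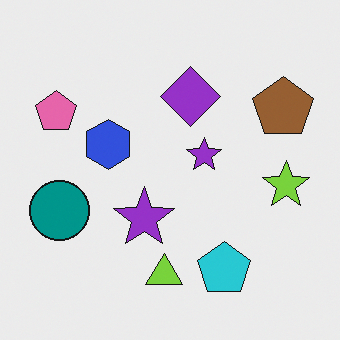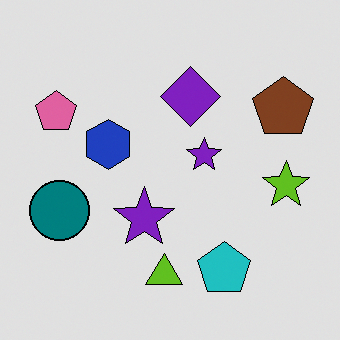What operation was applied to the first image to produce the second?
Posterized to a reduced palette.

Each flat color has snapped to a coarser quantized level — most visibly, the near-white background has dropped to a flat grey.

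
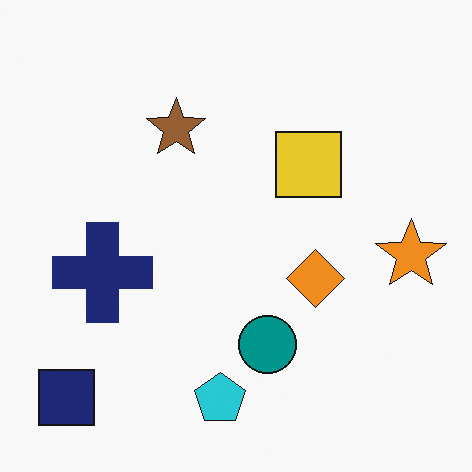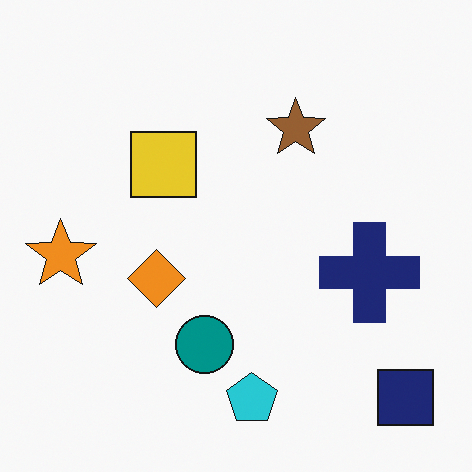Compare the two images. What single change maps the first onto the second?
Flipped horizontally (left ↔ right).

The orange star is in the right of the first image and the left of the second — shapes on opposite sides of the vertical midline have swapped in a mirror flip.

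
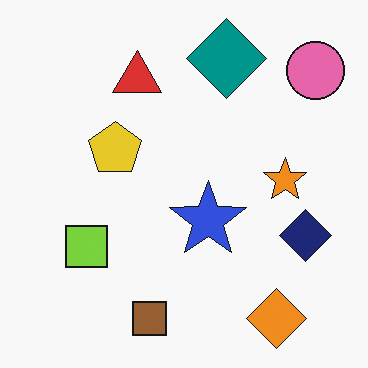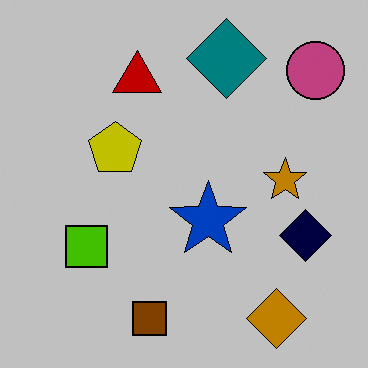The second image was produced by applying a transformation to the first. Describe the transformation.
The second image is the first heavily posterized to just a handful of flat colors.

Each flat color has snapped to a coarser quantized level — most visibly, the near-white background has dropped to a flat grey.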